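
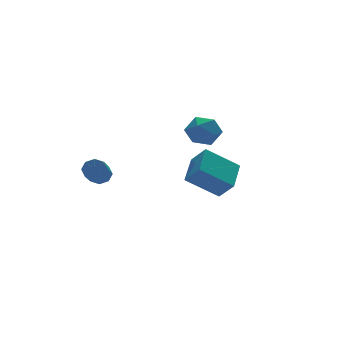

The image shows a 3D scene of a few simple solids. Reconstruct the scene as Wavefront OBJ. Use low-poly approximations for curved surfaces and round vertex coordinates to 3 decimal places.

v -0.473 -2.653 2.812
v -0.148 -3.388 3.689
v 0.563 -1.485 3.407
v 0.887 -2.22 4.284
v 0.933 -3.34 1.716
v 1.257 -4.075 2.593
v 1.968 -2.172 2.311
v 2.293 -2.907 3.188
v 3.211 2.599 4.094
v 4.082 2.598 3.627
v 2.618 1.602 2.993
v 3.489 1.601 2.526
v 3.402 1.167 3.409
v 3.769 1.783 4.09
v 2.931 2.417 2.53
v 3.298 3.033 3.211
v 3.909 2.486 2.66
v 4.2 1.713 3.203
v 2.5 2.487 3.417
v 2.791 1.714 3.96
v -1.699 3.247 1.101
v -1.529 3.54 1.62
v -2.49 2.186 2.699
v -2.661 1.893 2.179
v -1.943 3.698 1.45
v -2.904 2.344 2.528
v -2.214 3.592 1.075
v -3.175 2.238 2.153
v -2.184 3.284 0.715
v -3.145 1.93 1.794
v -1.87 2.954 0.581
v -2.831 1.6 1.66
v -1.456 2.796 0.752
v -2.417 1.442 1.83
v -1.185 2.902 1.127
v -2.146 1.548 2.205
v -1.215 3.21 1.486
v -2.176 1.856 2.565
f 2 4 1
f 5 2 1
f 1 4 3
f 3 5 1
f 2 8 4
f 6 2 5
f 6 8 2
f 4 8 3
f 7 5 3
f 3 8 7
f 7 6 5
f 8 6 7
f 9 20 14
f 9 14 10
f 9 10 16
f 9 16 19
f 9 19 20
f 10 14 18
f 14 20 13
f 20 19 11
f 19 16 15
f 16 10 17
f 12 18 13
f 12 13 11
f 12 11 15
f 12 15 17
f 12 17 18
f 13 18 14
f 11 13 20
f 15 11 19
f 17 15 16
f 18 17 10
f 22 21 25
f 22 25 23
f 23 25 26
f 23 26 24
f 25 21 27
f 25 27 26
f 26 27 28
f 26 28 24
f 27 21 29
f 27 29 28
f 28 29 30
f 28 30 24
f 29 21 31
f 29 31 30
f 30 31 32
f 30 32 24
f 31 21 33
f 31 33 32
f 32 33 34
f 32 34 24
f 33 21 35
f 33 35 34
f 34 35 36
f 34 36 24
f 35 21 37
f 35 37 36
f 36 37 38
f 36 38 24
f 37 21 22
f 37 22 38
f 38 22 23
f 38 23 24



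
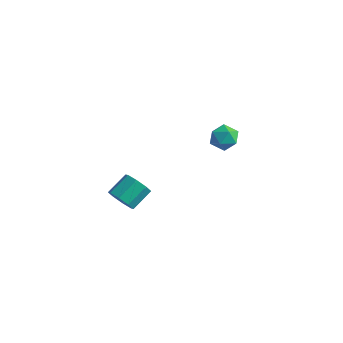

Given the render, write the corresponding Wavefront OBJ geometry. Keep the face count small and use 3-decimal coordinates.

v 0.743 -4.022 -3.698
v 1.073 -3.658 -4.33
v 1.207 -2.534 -3.613
v 0.877 -2.898 -2.982
v 0.464 -3.596 -4.315
v 0.598 -2.471 -3.598
v 0.019 -3.783 -3.939
v 0.152 -2.658 -3.222
v -0.002 -4.11 -3.422
v 0.131 -2.986 -2.705
v 0.413 -4.386 -3.067
v 0.547 -3.262 -2.35
v 1.022 -4.449 -3.082
v 1.156 -3.324 -2.365
v 1.468 -4.262 -3.458
v 1.601 -3.137 -2.741
v 1.489 -3.934 -3.975
v 1.622 -2.81 -3.258
v 1.684 3.742 -2.593
v 2.099 3.079 -2.93
v 0.481 3.121 -2.85
v 0.896 2.458 -3.187
v 0.941 2.607 -2.35
v 1.684 2.991 -2.191
v 0.896 3.209 -3.589
v 1.639 3.593 -3.43
v 1.611 2.749 -3.546
v 1.639 2.378 -2.78
v 0.941 3.822 -3
v 0.969 3.451 -2.234
f 2 1 5
f 2 5 3
f 3 5 6
f 3 6 4
f 5 1 7
f 5 7 6
f 6 7 8
f 6 8 4
f 7 1 9
f 7 9 8
f 8 9 10
f 8 10 4
f 9 1 11
f 9 11 10
f 10 11 12
f 10 12 4
f 11 1 13
f 11 13 12
f 12 13 14
f 12 14 4
f 13 1 15
f 13 15 14
f 14 15 16
f 14 16 4
f 15 1 17
f 15 17 16
f 16 17 18
f 16 18 4
f 17 1 2
f 17 2 18
f 18 2 3
f 18 3 4
f 19 30 24
f 19 24 20
f 19 20 26
f 19 26 29
f 19 29 30
f 20 24 28
f 24 30 23
f 30 29 21
f 29 26 25
f 26 20 27
f 22 28 23
f 22 23 21
f 22 21 25
f 22 25 27
f 22 27 28
f 23 28 24
f 21 23 30
f 25 21 29
f 27 25 26
f 28 27 20



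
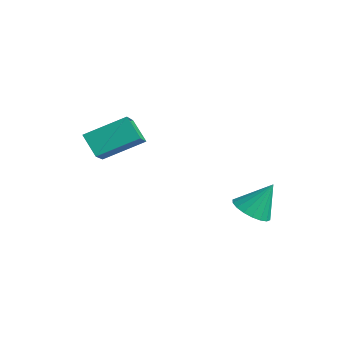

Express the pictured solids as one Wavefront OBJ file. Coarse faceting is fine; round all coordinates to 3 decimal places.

v -0.787 0.642 -1.286
v 0.047 0.849 -1.586
v -0.493 1.478 0.106
v -0.177 1.157 -1.724
v -0.522 1.363 -1.774
v -0.92 1.427 -1.729
v -1.291 1.335 -1.595
v -1.562 1.105 -1.4
v -1.68 0.785 -1.183
v -1.621 0.436 -0.986
v -1.397 0.128 -0.849
v -1.052 -0.078 -0.798
v -0.654 -0.142 -0.844
v -0.283 -0.05 -0.977
v -0.012 0.179 -1.172
v 0.106 0.5 -1.389
v -4.065 -5.234 3.106
v -3.459 -3.56 3.971
v -5.077 -4.414 2.228
v -4.47 -2.74 3.094
v -3.21 -5.1 2.246
v -2.603 -3.426 3.112
v -4.221 -4.28 1.369
v -3.615 -2.606 2.234
f 2 1 4
f 2 4 3
f 4 1 5
f 4 5 3
f 5 1 6
f 5 6 3
f 6 1 7
f 6 7 3
f 7 1 8
f 7 8 3
f 8 1 9
f 8 9 3
f 9 1 10
f 9 10 3
f 10 1 11
f 10 11 3
f 11 1 12
f 11 12 3
f 12 1 13
f 12 13 3
f 13 1 14
f 13 14 3
f 14 1 15
f 14 15 3
f 15 1 16
f 15 16 3
f 16 1 2
f 16 2 3
f 18 20 17
f 21 18 17
f 17 20 19
f 19 21 17
f 18 24 20
f 22 18 21
f 22 24 18
f 20 24 19
f 23 21 19
f 19 24 23
f 23 22 21
f 24 22 23



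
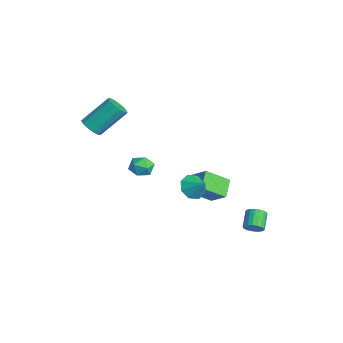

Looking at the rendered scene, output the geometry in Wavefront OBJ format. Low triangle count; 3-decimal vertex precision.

v -0.83 -3.848 2.237
v -0.154 -3.945 2.329
v -0.133 -2.49 3.715
v -0.81 -2.392 3.623
v -0.189 -3.678 2.049
v -0.168 -2.223 3.435
v -0.427 -3.464 1.828
v -0.407 -2.009 3.215
v -0.794 -3.373 1.738
v -0.773 -1.917 3.124
v -1.172 -3.432 1.805
v -1.152 -1.976 3.192
v -1.442 -3.623 2.01
v -1.421 -2.168 3.396
v -1.518 -3.885 2.287
v -1.497 -2.43 3.673
v -1.375 -4.136 2.548
v -1.354 -2.681 3.934
v -1.059 -4.295 2.71
v -1.039 -2.84 4.096
v -0.671 -4.312 2.722
v -0.65 -2.857 4.108
v -0.333 -4.181 2.58
v -0.313 -2.726 3.966
v -0.619 -0.794 -1.456
v 0.104 -0.982 -1.464
v -0.824 -1.618 -0.596
v -0.101 -1.806 -0.604
v -0.31 -1.14 -0.34
v -0.184 -0.631 -0.871
v -0.536 -1.969 -1.189
v -0.41 -1.46 -1.72
v 0.155 -1.709 -1.299
v 0.294 -1.196 -0.774
v -1.014 -1.404 -1.286
v -0.875 -0.891 -0.761
v 3.973 3.353 -4.043
v 4.232 3.17 -3.569
v 3.447 3.623 -2.964
v 3.187 3.807 -3.437
v 4.336 3.399 -3.606
v 3.55 3.852 -3
v 4.368 3.618 -3.728
v 3.583 4.071 -3.123
v 4.321 3.785 -3.914
v 3.536 4.238 -3.308
v 4.206 3.867 -4.124
v 3.421 4.32 -3.519
v 4.044 3.847 -4.319
v 3.259 4.3 -3.713
v 3.869 3.729 -4.459
v 3.084 4.182 -3.853
v 3.713 3.537 -4.516
v 2.928 3.99 -3.911
v 3.61 3.308 -4.48
v 2.824 3.761 -3.874
v 3.577 3.089 -4.357
v 2.792 3.542 -3.752
v 3.624 2.922 -4.172
v 2.839 3.375 -3.566
v 3.739 2.84 -3.961
v 2.954 3.293 -3.356
v 3.901 2.86 -3.767
v 3.116 3.313 -3.161
v 4.076 2.978 -3.627
v 3.291 3.431 -3.021
v -0.367 1.484 -2.326
v 0.551 1.958 -1.521
v -0.242 2.8 -3.245
v 0.677 3.274 -2.441
v 0.483 0.946 -2.979
v 1.402 1.42 -2.175
v 0.609 2.262 -3.899
v 1.527 2.736 -3.094
v 2.459 0.577 -1.199
v 3.013 0.136 -1.592
v 3.201 0.923 -0.541
v 2.955 0.707 -1.826
v 2.606 1.202 -1.693
v 2.171 1.331 -1.27
v 1.905 1.019 -0.806
v 1.963 0.448 -0.571
v 2.312 -0.047 -0.705
v 2.746 -0.176 -1.128
f 2 1 5
f 2 5 3
f 3 5 6
f 3 6 4
f 5 1 7
f 5 7 6
f 6 7 8
f 6 8 4
f 7 1 9
f 7 9 8
f 8 9 10
f 8 10 4
f 9 1 11
f 9 11 10
f 10 11 12
f 10 12 4
f 11 1 13
f 11 13 12
f 12 13 14
f 12 14 4
f 13 1 15
f 13 15 14
f 14 15 16
f 14 16 4
f 15 1 17
f 15 17 16
f 16 17 18
f 16 18 4
f 17 1 19
f 17 19 18
f 18 19 20
f 18 20 4
f 19 1 21
f 19 21 20
f 20 21 22
f 20 22 4
f 21 1 23
f 21 23 22
f 22 23 24
f 22 24 4
f 23 1 2
f 23 2 24
f 24 2 3
f 24 3 4
f 25 36 30
f 25 30 26
f 25 26 32
f 25 32 35
f 25 35 36
f 26 30 34
f 30 36 29
f 36 35 27
f 35 32 31
f 32 26 33
f 28 34 29
f 28 29 27
f 28 27 31
f 28 31 33
f 28 33 34
f 29 34 30
f 27 29 36
f 31 27 35
f 33 31 32
f 34 33 26
f 38 37 41
f 38 41 39
f 39 41 42
f 39 42 40
f 41 37 43
f 41 43 42
f 42 43 44
f 42 44 40
f 43 37 45
f 43 45 44
f 44 45 46
f 44 46 40
f 45 37 47
f 45 47 46
f 46 47 48
f 46 48 40
f 47 37 49
f 47 49 48
f 48 49 50
f 48 50 40
f 49 37 51
f 49 51 50
f 50 51 52
f 50 52 40
f 51 37 53
f 51 53 52
f 52 53 54
f 52 54 40
f 53 37 55
f 53 55 54
f 54 55 56
f 54 56 40
f 55 37 57
f 55 57 56
f 56 57 58
f 56 58 40
f 57 37 59
f 57 59 58
f 58 59 60
f 58 60 40
f 59 37 61
f 59 61 60
f 60 61 62
f 60 62 40
f 61 37 63
f 61 63 62
f 62 63 64
f 62 64 40
f 63 37 65
f 63 65 64
f 64 65 66
f 64 66 40
f 65 37 38
f 65 38 66
f 66 38 39
f 66 39 40
f 68 70 67
f 71 68 67
f 67 70 69
f 69 71 67
f 68 74 70
f 72 68 71
f 72 74 68
f 70 74 69
f 73 71 69
f 69 74 73
f 73 72 71
f 74 72 73
f 76 75 78
f 76 78 77
f 78 75 79
f 78 79 77
f 79 75 80
f 79 80 77
f 80 75 81
f 80 81 77
f 81 75 82
f 81 82 77
f 82 75 83
f 82 83 77
f 83 75 84
f 83 84 77
f 84 75 76
f 84 76 77



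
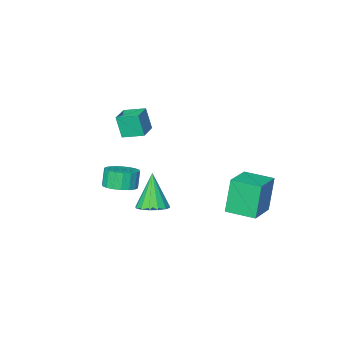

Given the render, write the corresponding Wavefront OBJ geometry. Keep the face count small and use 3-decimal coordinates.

v 1.96 2.787 -1.804
v 2.793 2.553 -1.713
v 1.56 2.133 0.184
v 2.776 2.982 -1.575
v 2.541 3.358 -1.499
v 2.15 3.581 -1.504
v 1.708 3.592 -1.589
v 1.334 3.387 -1.732
v 1.127 3.021 -1.894
v 1.143 2.593 -2.032
v 1.378 2.217 -2.108
v 1.769 1.993 -2.104
v 2.211 1.983 -2.018
v 2.586 2.188 -1.875
v -4.008 1.65 -4.236
v -4.484 1.436 -2.14
v -4.915 3.062 -4.298
v -5.391 2.849 -2.202
v -2.449 2.671 -3.778
v -2.925 2.458 -1.682
v -3.356 4.084 -3.84
v -3.832 3.87 -1.744
v -1.304 -2.438 0.266
v -1.166 -2.805 1.61
v -0.349 -1.655 0.382
v -0.211 -2.022 1.726
v -0.509 -3.358 -0.066
v -0.371 -3.725 1.278
v 0.446 -2.575 0.05
v 0.584 -2.942 1.394
v 2.33 0.3 -1.497
v 3.184 0.036 -1.324
v 2.903 -0.204 -0.309
v 2.05 0.06 -0.483
v 3.19 0.43 -1.229
v 2.909 0.189 -0.214
v 3.026 0.798 -1.187
v 2.745 0.557 -0.172
v 2.724 1.067 -1.206
v 2.443 0.827 -0.192
v 2.345 1.185 -1.284
v 2.064 0.944 -0.269
v 1.962 1.127 -1.403
v 1.681 0.886 -0.389
v 1.652 0.906 -1.541
v 1.371 0.665 -0.527
v 1.477 0.564 -1.671
v 1.196 0.324 -0.656
v 1.471 0.171 -1.766
v 1.19 -0.07 -0.751
v 1.635 -0.197 -1.808
v 1.354 -0.438 -0.793
v 1.937 -0.467 -1.788
v 1.656 -0.707 -0.774
v 2.316 -0.584 -1.711
v 2.035 -0.825 -0.696
v 2.699 -0.526 -1.591
v 2.418 -0.767 -0.577
v 3.009 -0.305 -1.453
v 2.728 -0.546 -0.439
f 2 1 4
f 2 4 3
f 4 1 5
f 4 5 3
f 5 1 6
f 5 6 3
f 6 1 7
f 6 7 3
f 7 1 8
f 7 8 3
f 8 1 9
f 8 9 3
f 9 1 10
f 9 10 3
f 10 1 11
f 10 11 3
f 11 1 12
f 11 12 3
f 12 1 13
f 12 13 3
f 13 1 14
f 13 14 3
f 14 1 2
f 14 2 3
f 16 18 15
f 19 16 15
f 15 18 17
f 17 19 15
f 16 22 18
f 20 16 19
f 20 22 16
f 18 22 17
f 21 19 17
f 17 22 21
f 21 20 19
f 22 20 21
f 24 26 23
f 27 24 23
f 23 26 25
f 25 27 23
f 24 30 26
f 28 24 27
f 28 30 24
f 26 30 25
f 29 27 25
f 25 30 29
f 29 28 27
f 30 28 29
f 32 31 35
f 32 35 33
f 33 35 36
f 33 36 34
f 35 31 37
f 35 37 36
f 36 37 38
f 36 38 34
f 37 31 39
f 37 39 38
f 38 39 40
f 38 40 34
f 39 31 41
f 39 41 40
f 40 41 42
f 40 42 34
f 41 31 43
f 41 43 42
f 42 43 44
f 42 44 34
f 43 31 45
f 43 45 44
f 44 45 46
f 44 46 34
f 45 31 47
f 45 47 46
f 46 47 48
f 46 48 34
f 47 31 49
f 47 49 48
f 48 49 50
f 48 50 34
f 49 31 51
f 49 51 50
f 50 51 52
f 50 52 34
f 51 31 53
f 51 53 52
f 52 53 54
f 52 54 34
f 53 31 55
f 53 55 54
f 54 55 56
f 54 56 34
f 55 31 57
f 55 57 56
f 56 57 58
f 56 58 34
f 57 31 59
f 57 59 58
f 58 59 60
f 58 60 34
f 59 31 32
f 59 32 60
f 60 32 33
f 60 33 34



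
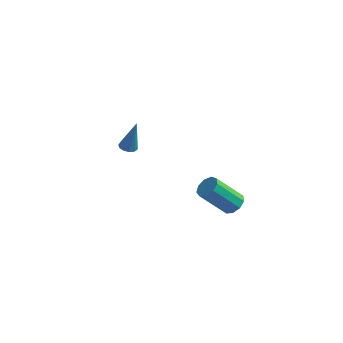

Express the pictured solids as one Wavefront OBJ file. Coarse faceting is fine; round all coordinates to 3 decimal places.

v 4.025 0.296 -1.755
v 4.59 0.286 -1.342
v 3.439 -0.487 0.209
v 2.875 -0.476 -0.205
v 4.364 0.706 -1.3
v 3.214 -0.067 0.251
v 3.98 0.935 -1.471
v 2.829 0.162 0.08
v 3.617 0.865 -1.775
v 2.466 0.092 -0.224
v 3.445 0.529 -2.07
v 2.294 -0.244 -0.519
v 3.544 0.084 -2.218
v 2.394 -0.689 -0.667
v 3.869 -0.261 -2.149
v 2.719 -1.034 -0.598
v 4.267 -0.345 -1.896
v 3.116 -1.118 -0.345
v 4.551 -0.129 -1.577
v 3.401 -0.902 -0.026
v -3.604 3.62 -2.13
v -3.12 3.399 -2.222
v -3.156 3.8 -0.19
v -3.085 3.699 -2.258
v -3.216 3.974 -2.253
v -3.47 4.137 -2.21
v -3.766 4.135 -2.141
v -4.011 3.969 -2.069
v -4.127 3.693 -2.016
v -4.077 3.393 -2
v -3.877 3.165 -2.025
v -3.59 3.082 -2.084
v -3.308 3.169 -2.157
f 2 1 5
f 2 5 3
f 3 5 6
f 3 6 4
f 5 1 7
f 5 7 6
f 6 7 8
f 6 8 4
f 7 1 9
f 7 9 8
f 8 9 10
f 8 10 4
f 9 1 11
f 9 11 10
f 10 11 12
f 10 12 4
f 11 1 13
f 11 13 12
f 12 13 14
f 12 14 4
f 13 1 15
f 13 15 14
f 14 15 16
f 14 16 4
f 15 1 17
f 15 17 16
f 16 17 18
f 16 18 4
f 17 1 19
f 17 19 18
f 18 19 20
f 18 20 4
f 19 1 2
f 19 2 20
f 20 2 3
f 20 3 4
f 22 21 24
f 22 24 23
f 24 21 25
f 24 25 23
f 25 21 26
f 25 26 23
f 26 21 27
f 26 27 23
f 27 21 28
f 27 28 23
f 28 21 29
f 28 29 23
f 29 21 30
f 29 30 23
f 30 21 31
f 30 31 23
f 31 21 32
f 31 32 23
f 32 21 33
f 32 33 23
f 33 21 22
f 33 22 23



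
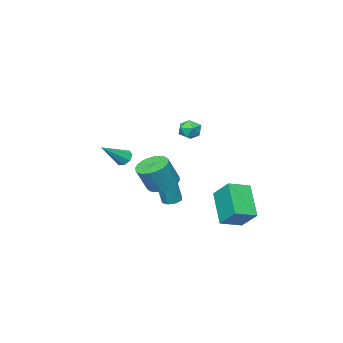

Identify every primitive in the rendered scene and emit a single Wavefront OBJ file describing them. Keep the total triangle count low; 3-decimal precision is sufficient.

v -3.378 3.376 -5.394
v -4.268 2.06 -3.901
v -3.315 4.481 -4.382
v -4.205 3.165 -2.889
v -2.175 2.975 -5.031
v -3.065 1.659 -3.538
v -2.112 4.08 -4.019
v -3.002 2.764 -2.526
v -3.12 -1.378 -4.836
v -2.611 -1.595 -4.972
v -2.151 -1.679 -3.121
v -2.66 -1.462 -2.984
v -2.607 -1.159 -4.954
v -2.147 -1.243 -3.102
v -2.904 -0.851 -4.866
v -2.443 -0.936 -3.014
v -3.327 -0.852 -4.76
v -2.866 -0.936 -2.909
v -3.629 -1.161 -4.699
v -3.169 -1.245 -2.848
v -3.633 -1.597 -4.718
v -3.173 -1.681 -2.866
v -3.337 -1.904 -4.806
v -2.876 -1.989 -2.954
v -2.914 -1.904 -4.911
v -2.453 -1.988 -3.06
v 1.249 2.408 -1.466
v 2.018 2.279 -1.853
v 2.679 2.164 -0.501
v 1.911 2.292 -0.114
v 2.015 2.617 -1.823
v 2.676 2.502 -0.47
v 1.895 2.923 -1.738
v 2.557 2.808 -0.386
v 1.677 3.151 -1.612
v 2.339 3.036 -0.26
v 1.394 3.266 -1.464
v 2.056 3.15 -0.111
v 1.089 3.25 -1.316
v 1.751 3.134 0.036
v 0.808 3.105 -1.191
v 1.47 2.99 0.161
v 0.595 2.855 -1.108
v 1.256 2.74 0.245
v 0.481 2.536 -1.079
v 1.142 2.421 0.273
v 0.484 2.198 -1.11
v 1.145 2.083 0.243
v 0.603 1.892 -1.194
v 1.265 1.777 0.158
v 0.821 1.664 -1.32
v 1.483 1.549 0.032
v 1.104 1.55 -1.469
v 1.766 1.434 -0.116
v 1.409 1.566 -1.616
v 2.071 1.45 -0.264
v 1.69 1.71 -1.741
v 2.352 1.595 -0.389
v 1.904 1.96 -1.825
v 2.565 1.845 -0.472
v 0.353 4.003 2.152
v 0.567 4.307 2.687
v 1.273 3.493 2.073
v 1.487 3.797 2.608
v 1.013 3.352 2.654
v 0.445 3.667 2.703
v 1.395 4.133 2.057
v 0.827 4.448 2.106
v 1.212 4.387 2.629
v 0.975 3.904 2.998
v 0.865 3.896 1.762
v 0.628 3.413 2.131
v 0.796 -0.835 -0.702
v 1.105 -0.912 -1.139
v 2.164 -1.045 0.302
v 1.084 -0.514 -1.027
v 0.895 -0.305 -0.726
v 0.648 -0.406 -0.41
v 0.487 -0.758 -0.266
v 0.508 -1.156 -0.377
v 0.697 -1.365 -0.679
v 0.944 -1.264 -0.994
f 2 4 1
f 5 2 1
f 1 4 3
f 3 5 1
f 2 8 4
f 6 2 5
f 6 8 2
f 4 8 3
f 7 5 3
f 3 8 7
f 7 6 5
f 8 6 7
f 10 9 13
f 10 13 11
f 11 13 14
f 11 14 12
f 13 9 15
f 13 15 14
f 14 15 16
f 14 16 12
f 15 9 17
f 15 17 16
f 16 17 18
f 16 18 12
f 17 9 19
f 17 19 18
f 18 19 20
f 18 20 12
f 19 9 21
f 19 21 20
f 20 21 22
f 20 22 12
f 21 9 23
f 21 23 22
f 22 23 24
f 22 24 12
f 23 9 25
f 23 25 24
f 24 25 26
f 24 26 12
f 25 9 10
f 25 10 26
f 26 10 11
f 26 11 12
f 28 27 31
f 28 31 29
f 29 31 32
f 29 32 30
f 31 27 33
f 31 33 32
f 32 33 34
f 32 34 30
f 33 27 35
f 33 35 34
f 34 35 36
f 34 36 30
f 35 27 37
f 35 37 36
f 36 37 38
f 36 38 30
f 37 27 39
f 37 39 38
f 38 39 40
f 38 40 30
f 39 27 41
f 39 41 40
f 40 41 42
f 40 42 30
f 41 27 43
f 41 43 42
f 42 43 44
f 42 44 30
f 43 27 45
f 43 45 44
f 44 45 46
f 44 46 30
f 45 27 47
f 45 47 46
f 46 47 48
f 46 48 30
f 47 27 49
f 47 49 48
f 48 49 50
f 48 50 30
f 49 27 51
f 49 51 50
f 50 51 52
f 50 52 30
f 51 27 53
f 51 53 52
f 52 53 54
f 52 54 30
f 53 27 55
f 53 55 54
f 54 55 56
f 54 56 30
f 55 27 57
f 55 57 56
f 56 57 58
f 56 58 30
f 57 27 59
f 57 59 58
f 58 59 60
f 58 60 30
f 59 27 28
f 59 28 60
f 60 28 29
f 60 29 30
f 61 72 66
f 61 66 62
f 61 62 68
f 61 68 71
f 61 71 72
f 62 66 70
f 66 72 65
f 72 71 63
f 71 68 67
f 68 62 69
f 64 70 65
f 64 65 63
f 64 63 67
f 64 67 69
f 64 69 70
f 65 70 66
f 63 65 72
f 67 63 71
f 69 67 68
f 70 69 62
f 74 73 76
f 74 76 75
f 76 73 77
f 76 77 75
f 77 73 78
f 77 78 75
f 78 73 79
f 78 79 75
f 79 73 80
f 79 80 75
f 80 73 81
f 80 81 75
f 81 73 82
f 81 82 75
f 82 73 74
f 82 74 75



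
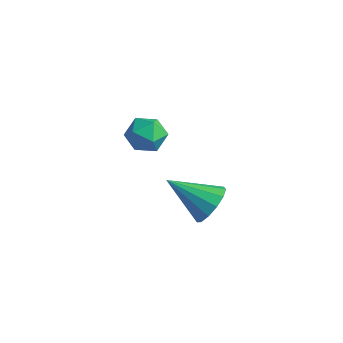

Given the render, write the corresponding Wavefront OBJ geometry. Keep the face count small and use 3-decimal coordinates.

v -2.192 3.067 -0.135
v -1.346 2.809 -0.37
v -2.714 1.751 -0.57
v -1.868 1.493 -0.805
v -2.084 1.606 0.077
v -1.762 2.418 0.346
v -2.298 2.142 -1.286
v -1.976 2.954 -1.017
v -1.412 2.237 -1.081
v -1.28 1.906 -0.238
v -2.78 2.654 -0.702
v -2.648 2.323 0.141
v 2.868 0.711 -0.611
v 3.384 0.791 0.146
v 1.412 -0.131 0.471
v 3.107 1.228 0.112
v 2.753 1.5 -0.152
v 2.436 1.521 -0.562
v 2.257 1.286 -0.987
v 2.271 0.867 -1.293
v 2.475 0.399 -1.382
v 2.804 0.03 -1.227
v 3.153 -0.123 -0.876
v 3.412 -0.012 -0.44
v 3.498 0.329 -0.06
f 1 12 6
f 1 6 2
f 1 2 8
f 1 8 11
f 1 11 12
f 2 6 10
f 6 12 5
f 12 11 3
f 11 8 7
f 8 2 9
f 4 10 5
f 4 5 3
f 4 3 7
f 4 7 9
f 4 9 10
f 5 10 6
f 3 5 12
f 7 3 11
f 9 7 8
f 10 9 2
f 14 13 16
f 14 16 15
f 16 13 17
f 16 17 15
f 17 13 18
f 17 18 15
f 18 13 19
f 18 19 15
f 19 13 20
f 19 20 15
f 20 13 21
f 20 21 15
f 21 13 22
f 21 22 15
f 22 13 23
f 22 23 15
f 23 13 24
f 23 24 15
f 24 13 25
f 24 25 15
f 25 13 14
f 25 14 15



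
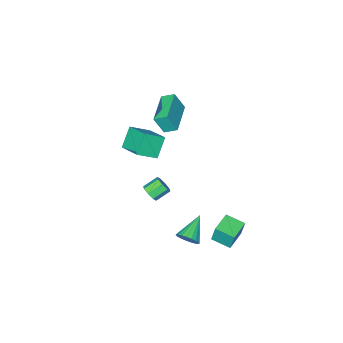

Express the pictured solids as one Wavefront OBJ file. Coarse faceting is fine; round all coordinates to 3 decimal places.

v 4.614 2.8 -3.265
v 5.023 2.259 -2.967
v 3.186 2.22 -2.355
v 5.06 2.487 -2.764
v 5.02 2.769 -2.647
v 4.91 3.056 -2.637
v 4.749 3.299 -2.736
v 4.564 3.456 -2.926
v 4.388 3.499 -3.175
v 4.251 3.421 -3.439
v 4.177 3.236 -3.673
v 4.179 2.975 -3.837
v 4.255 2.684 -3.902
v 4.394 2.413 -3.856
v 4.571 2.209 -3.709
v 4.755 2.107 -3.485
v 4.915 2.125 -3.222
v 2.249 -4.175 -1.533
v 1.355 -4.531 -0.33
v 2.483 -2.47 -0.853
v 1.589 -2.827 0.349
v 3.431 -4.633 -0.789
v 2.537 -4.99 0.413
v 3.665 -2.929 -0.11
v 2.771 -3.285 1.093
v 0.925 -1.817 3.549
v 1.376 -2.206 4.739
v 2.613 -0.468 3.351
v 3.063 -0.856 4.54
v 1.397 -2.464 3.16
v 1.847 -2.852 4.349
v 3.084 -1.114 2.961
v 3.535 -1.503 4.151
v 1.947 2.765 -3.687
v 1.908 3.048 -2.49
v 1.471 3.875 -3.965
v 1.432 4.159 -2.769
v 3.248 3.301 -3.771
v 3.209 3.585 -2.575
v 2.772 4.412 -4.05
v 2.733 4.695 -2.853
v 3.899 -1.47 -2.642
v 4.259 -1.184 -2.226
v 3.4 -0.925 -1.661
v 3.041 -1.21 -2.078
v 4.118 -0.894 -2.574
v 3.259 -0.634 -2.009
v 3.849 -0.941 -2.962
v 2.99 -0.681 -2.397
v 3.609 -1.298 -3.163
v 2.751 -1.038 -2.598
v 3.54 -1.755 -3.059
v 2.681 -1.496 -2.494
v 3.681 -2.046 -2.711
v 2.822 -1.786 -2.146
v 3.95 -1.999 -2.323
v 3.091 -1.739 -1.758
v 4.189 -1.642 -2.122
v 3.331 -1.382 -1.557
f 2 1 4
f 2 4 3
f 4 1 5
f 4 5 3
f 5 1 6
f 5 6 3
f 6 1 7
f 6 7 3
f 7 1 8
f 7 8 3
f 8 1 9
f 8 9 3
f 9 1 10
f 9 10 3
f 10 1 11
f 10 11 3
f 11 1 12
f 11 12 3
f 12 1 13
f 12 13 3
f 13 1 14
f 13 14 3
f 14 1 15
f 14 15 3
f 15 1 16
f 15 16 3
f 16 1 17
f 16 17 3
f 17 1 2
f 17 2 3
f 19 21 18
f 22 19 18
f 18 21 20
f 20 22 18
f 19 25 21
f 23 19 22
f 23 25 19
f 21 25 20
f 24 22 20
f 20 25 24
f 24 23 22
f 25 23 24
f 27 29 26
f 30 27 26
f 26 29 28
f 28 30 26
f 27 33 29
f 31 27 30
f 31 33 27
f 29 33 28
f 32 30 28
f 28 33 32
f 32 31 30
f 33 31 32
f 35 37 34
f 38 35 34
f 34 37 36
f 36 38 34
f 35 41 37
f 39 35 38
f 39 41 35
f 37 41 36
f 40 38 36
f 36 41 40
f 40 39 38
f 41 39 40
f 43 42 46
f 43 46 44
f 44 46 47
f 44 47 45
f 46 42 48
f 46 48 47
f 47 48 49
f 47 49 45
f 48 42 50
f 48 50 49
f 49 50 51
f 49 51 45
f 50 42 52
f 50 52 51
f 51 52 53
f 51 53 45
f 52 42 54
f 52 54 53
f 53 54 55
f 53 55 45
f 54 42 56
f 54 56 55
f 55 56 57
f 55 57 45
f 56 42 58
f 56 58 57
f 57 58 59
f 57 59 45
f 58 42 43
f 58 43 59
f 59 43 44
f 59 44 45



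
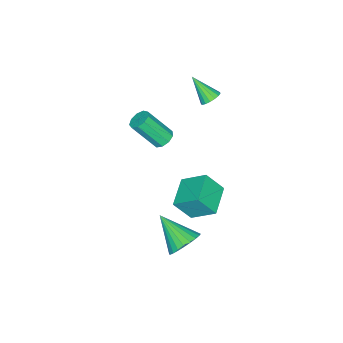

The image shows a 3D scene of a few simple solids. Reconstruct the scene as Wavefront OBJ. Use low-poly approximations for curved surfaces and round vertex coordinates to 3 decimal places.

v -0.189 -2.488 1.065
v 0.4 -2.543 0.82
v 0.938 -3.686 2.371
v 0.349 -3.632 2.615
v 0.379 -2.194 1.085
v 0.917 -3.338 2.635
v 0.092 -1.983 1.34
v 0.63 -3.127 2.89
v -0.326 -2.009 1.466
v 0.212 -3.152 3.016
v -0.68 -2.259 1.405
v -0.142 -3.402 2.955
v -0.805 -2.616 1.185
v -0.267 -3.759 2.735
v -0.641 -2.913 0.908
v -0.103 -4.057 2.458
v -0.266 -3.012 0.705
v 0.272 -4.156 2.255
v 0.145 -2.866 0.671
v 0.683 -4.009 2.221
v -2.655 -1.167 3.114
v -2.41 -0.781 3.518
v -2.725 -2.353 4.286
v -2.698 -0.738 3.545
v -2.975 -0.792 3.473
v -3.18 -0.933 3.319
v -3.264 -1.127 3.118
v -3.208 -1.33 2.915
v -3.026 -1.496 2.759
v -2.759 -1.586 2.683
v -2.468 -1.58 2.706
v -2.22 -1.48 2.823
v -2.072 -1.308 3.006
v -2.057 -1.103 3.213
v -2.179 -0.913 3.398
v 3.426 1.056 -2.672
v 4.402 0.982 -2.524
v 3.114 -0.636 -1.468
v 4.298 1.21 -2.23
v 4.062 1.415 -2.004
v 3.728 1.565 -1.879
v 3.349 1.638 -1.875
v 2.981 1.622 -1.992
v 2.681 1.52 -2.213
v 2.495 1.347 -2.504
v 2.45 1.13 -2.82
v 2.553 0.902 -3.114
v 2.79 0.697 -3.341
v 3.123 0.547 -3.466
v 3.502 0.474 -3.47
v 3.87 0.49 -3.352
v 4.17 0.592 -3.131
v 4.357 0.765 -2.841
v -1.289 -0.973 -3.965
v -0.802 -1.782 -2.761
v -1.526 0.387 -2.955
v -1.039 -0.422 -1.751
v 0.399 -0.438 -4.289
v 0.886 -1.247 -3.085
v 0.162 0.922 -3.279
v 0.649 0.113 -2.075
f 2 1 5
f 2 5 3
f 3 5 6
f 3 6 4
f 5 1 7
f 5 7 6
f 6 7 8
f 6 8 4
f 7 1 9
f 7 9 8
f 8 9 10
f 8 10 4
f 9 1 11
f 9 11 10
f 10 11 12
f 10 12 4
f 11 1 13
f 11 13 12
f 12 13 14
f 12 14 4
f 13 1 15
f 13 15 14
f 14 15 16
f 14 16 4
f 15 1 17
f 15 17 16
f 16 17 18
f 16 18 4
f 17 1 19
f 17 19 18
f 18 19 20
f 18 20 4
f 19 1 2
f 19 2 20
f 20 2 3
f 20 3 4
f 22 21 24
f 22 24 23
f 24 21 25
f 24 25 23
f 25 21 26
f 25 26 23
f 26 21 27
f 26 27 23
f 27 21 28
f 27 28 23
f 28 21 29
f 28 29 23
f 29 21 30
f 29 30 23
f 30 21 31
f 30 31 23
f 31 21 32
f 31 32 23
f 32 21 33
f 32 33 23
f 33 21 34
f 33 34 23
f 34 21 35
f 34 35 23
f 35 21 22
f 35 22 23
f 37 36 39
f 37 39 38
f 39 36 40
f 39 40 38
f 40 36 41
f 40 41 38
f 41 36 42
f 41 42 38
f 42 36 43
f 42 43 38
f 43 36 44
f 43 44 38
f 44 36 45
f 44 45 38
f 45 36 46
f 45 46 38
f 46 36 47
f 46 47 38
f 47 36 48
f 47 48 38
f 48 36 49
f 48 49 38
f 49 36 50
f 49 50 38
f 50 36 51
f 50 51 38
f 51 36 52
f 51 52 38
f 52 36 53
f 52 53 38
f 53 36 37
f 53 37 38
f 55 57 54
f 58 55 54
f 54 57 56
f 56 58 54
f 55 61 57
f 59 55 58
f 59 61 55
f 57 61 56
f 60 58 56
f 56 61 60
f 60 59 58
f 61 59 60



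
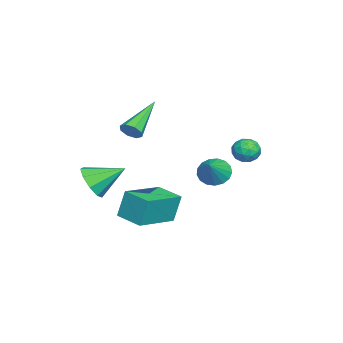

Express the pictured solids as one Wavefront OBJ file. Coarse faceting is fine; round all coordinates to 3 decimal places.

v 0.299 -1.287 -2.166
v 0.116 -0.99 -0.852
v -1.426 -0.227 -2.645
v -1.608 0.07 -1.331
v 0.988 -0.23 -2.309
v 0.806 0.067 -0.995
v -0.736 0.83 -2.788
v -0.919 1.127 -1.474
v 0.238 -0.704 2.582
v 0.441 -0.873 3.03
v -1.458 -0.056 3.598
v 0.539 -0.495 2.952
v 0.46 -0.24 2.657
v 0.251 -0.256 2.319
v 0.035 -0.534 2.135
v -0.063 -0.912 2.213
v 0.016 -1.168 2.508
v 0.225 -1.152 2.846
v -0.908 4.312 1.57
v -0.62 3.828 1.878
v -1.24 3.652 0.842
v -0.952 3.168 1.15
v -1.466 3.452 1.409
v -1.26 3.861 1.859
v -0.6 3.619 0.861
v -0.394 4.028 1.311
v -0.43 3.4 1.44
v -0.965 3.297 1.778
v -0.895 4.183 0.942
v -1.43 4.08 1.28
v -0.734 4.128 1.788
v -1.126 3.352 0.932
v -1.427 3.519 1.084
v -1.258 3.235 1.265
v -1.111 4.147 1.777
v -0.942 3.863 1.957
v -1.439 3.642 1.682
v -0.918 3.617 0.763
v -0.749 3.333 0.943
v -0.602 4.245 1.455
v -0.433 3.961 1.636
v -0.421 3.838 1.038
v -0.454 3.592 1.711
v -0.649 3.204 1.283
v -0.442 3.469 1.114
v -0.321 3.709 1.378
v -0.768 3.532 1.91
v -0.964 3.143 1.482
v -1.265 3.31 1.634
v -1.144 3.55 1.899
v -0.656 3.28 1.652
v -0.896 4.337 1.238
v -1.092 3.948 0.81
v -0.716 3.93 0.821
v -0.595 4.17 1.086
v -1.211 4.276 1.437
v -1.406 3.888 1.009
v -1.539 3.771 1.342
v -1.418 4.011 1.606
v -1.204 4.2 1.068
v -3.286 2.101 -1.062
v -2.843 1.852 -1.613
v -2.274 2.039 -0.218
v -2.807 2.209 -1.629
v -2.882 2.541 -1.515
v -3.049 2.773 -1.297
v -3.27 2.85 -1.026
v -3.495 2.757 -0.763
v -3.673 2.513 -0.568
v -3.762 2.174 -0.486
v -3.742 1.82 -0.537
v -3.617 1.529 -0.708
v -3.417 1.37 -0.96
v -3.187 1.378 -1.235
v -2.98 1.552 -1.471
v 1.922 -1.945 0.414
v 2.536 -2.142 0.984
v 1.638 -0.655 1.166
v 2.766 -1.832 0.539
v 2.601 -1.575 0.036
v 2.118 -1.492 -0.29
v 1.544 -1.62 -0.287
v 1.147 -1.901 0.044
v 1.113 -2.202 0.549
v 1.457 -2.383 0.99
v 2.019 -2.359 1.162
f 2 4 1
f 5 2 1
f 1 4 3
f 3 5 1
f 2 8 4
f 6 2 5
f 6 8 2
f 4 8 3
f 7 5 3
f 3 8 7
f 7 6 5
f 8 6 7
f 10 9 12
f 10 12 11
f 12 9 13
f 12 13 11
f 13 9 14
f 13 14 11
f 14 9 15
f 14 15 11
f 15 9 16
f 15 16 11
f 16 9 17
f 16 17 11
f 17 9 18
f 17 18 11
f 18 9 10
f 18 10 11
f 19 56 35
f 56 30 59
f 35 59 24
f 56 59 35
f 19 35 31
f 35 24 36
f 31 36 20
f 35 36 31
f 19 31 40
f 31 20 41
f 40 41 26
f 31 41 40
f 19 40 52
f 40 26 55
f 52 55 29
f 40 55 52
f 19 52 56
f 52 29 60
f 56 60 30
f 52 60 56
f 20 36 47
f 36 24 50
f 47 50 28
f 36 50 47
f 24 59 37
f 59 30 58
f 37 58 23
f 59 58 37
f 30 60 57
f 60 29 53
f 57 53 21
f 60 53 57
f 29 55 54
f 55 26 42
f 54 42 25
f 55 42 54
f 26 41 46
f 41 20 43
f 46 43 27
f 41 43 46
f 22 48 34
f 48 28 49
f 34 49 23
f 48 49 34
f 22 34 32
f 34 23 33
f 32 33 21
f 34 33 32
f 22 32 39
f 32 21 38
f 39 38 25
f 32 38 39
f 22 39 44
f 39 25 45
f 44 45 27
f 39 45 44
f 22 44 48
f 44 27 51
f 48 51 28
f 44 51 48
f 23 49 37
f 49 28 50
f 37 50 24
f 49 50 37
f 21 33 57
f 33 23 58
f 57 58 30
f 33 58 57
f 25 38 54
f 38 21 53
f 54 53 29
f 38 53 54
f 27 45 46
f 45 25 42
f 46 42 26
f 45 42 46
f 28 51 47
f 51 27 43
f 47 43 20
f 51 43 47
f 62 61 64
f 62 64 63
f 64 61 65
f 64 65 63
f 65 61 66
f 65 66 63
f 66 61 67
f 66 67 63
f 67 61 68
f 67 68 63
f 68 61 69
f 68 69 63
f 69 61 70
f 69 70 63
f 70 61 71
f 70 71 63
f 71 61 72
f 71 72 63
f 72 61 73
f 72 73 63
f 73 61 74
f 73 74 63
f 74 61 75
f 74 75 63
f 75 61 62
f 75 62 63
f 77 76 79
f 77 79 78
f 79 76 80
f 79 80 78
f 80 76 81
f 80 81 78
f 81 76 82
f 81 82 78
f 82 76 83
f 82 83 78
f 83 76 84
f 83 84 78
f 84 76 85
f 84 85 78
f 85 76 86
f 85 86 78
f 86 76 77
f 86 77 78



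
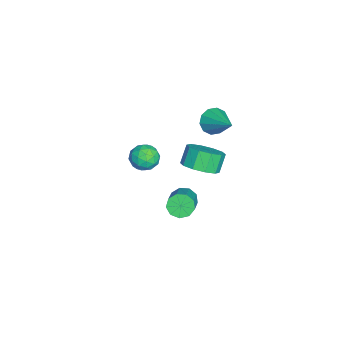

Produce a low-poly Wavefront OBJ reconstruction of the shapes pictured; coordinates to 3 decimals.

v -1.628 2.97 1.244
v -0.814 3.309 1.694
v -1.418 3.548 2.606
v -2.232 3.21 2.156
v -1.075 3.777 1.398
v -1.679 4.016 2.311
v -1.547 3.937 1.044
v -2.151 4.176 1.956
v -2.051 3.728 0.766
v -2.654 3.967 1.678
v -2.392 3.229 0.67
v -2.996 3.468 1.583
v -2.442 2.632 0.794
v -3.046 2.871 1.706
v -2.181 2.164 1.089
v -2.785 2.403 2.002
v -1.709 2.004 1.444
v -2.313 2.243 2.356
v -1.206 2.213 1.722
v -1.809 2.452 2.634
v -0.864 2.712 1.817
v -1.468 2.951 2.73
v -3.971 3.405 2.863
v -3.464 3.318 2.236
v -2.689 4.415 3.757
v -3.736 3.731 2.159
v -4.097 4.02 2.351
v -4.41 4.074 2.738
v -4.555 3.873 3.173
v -4.477 3.493 3.489
v -4.205 3.08 3.566
v -3.844 2.791 3.375
v -3.531 2.737 2.988
v -3.386 2.938 2.553
v 1.414 2.54 1.583
v 1.797 2.537 1.021
v 3.49 2.597 2.176
v 3.106 2.6 2.737
v 1.698 2.975 1.144
v 3.39 3.035 2.298
v 1.466 3.209 1.472
v 3.158 3.269 2.627
v 1.209 3.13 1.852
v 2.902 3.19 3.007
v 1.048 2.775 2.106
v 2.741 2.835 3.261
v 1.059 2.31 2.115
v 2.751 2.37 3.27
v 1.235 1.953 1.875
v 2.928 2.013 3.03
v 1.495 1.87 1.498
v 3.188 1.93 2.653
v 1.717 2.101 1.161
v 3.41 2.161 2.316
v -1.714 0.684 0.93
v -1.119 0.44 1.438
v -2.601 0 1.642
v -2.006 -0.244 2.15
v -2.24 0.542 2.14
v -1.692 0.965 1.701
v -2.028 -0.525 1.379
v -1.48 -0.102 0.94
v -1.313 -0.307 1.716
v -1.443 0.352 2.186
v -2.277 0.088 0.894
v -2.407 0.747 1.364
v -1.339 0.622 1.122
v -2.381 -0.182 1.958
v -2.519 0.28 1.953
v -2.169 0.136 2.251
v -1.675 0.93 1.276
v -1.325 0.787 1.574
v -1.984 0.847 1.987
v -2.395 -0.347 1.506
v -2.045 -0.49 1.804
v -1.551 0.304 0.829
v -1.201 0.16 1.127
v -1.736 -0.407 1.093
v -1.102 0.039 1.584
v -1.624 -0.363 2.002
v -1.637 -0.527 1.549
v -1.315 -0.279 1.291
v -1.179 0.427 1.86
v -1.701 0.025 2.278
v -1.838 0.487 2.273
v -1.516 0.735 2.014
v -1.293 -0.012 2.023
v -2.019 0.415 0.802
v -2.541 0.013 1.22
v -2.204 -0.295 1.066
v -1.882 -0.047 0.807
v -2.096 0.803 1.078
v -2.618 0.401 1.496
v -2.405 0.719 1.789
v -2.083 0.967 1.531
v -2.427 0.452 1.057
f 2 1 5
f 2 5 3
f 3 5 6
f 3 6 4
f 5 1 7
f 5 7 6
f 6 7 8
f 6 8 4
f 7 1 9
f 7 9 8
f 8 9 10
f 8 10 4
f 9 1 11
f 9 11 10
f 10 11 12
f 10 12 4
f 11 1 13
f 11 13 12
f 12 13 14
f 12 14 4
f 13 1 15
f 13 15 14
f 14 15 16
f 14 16 4
f 15 1 17
f 15 17 16
f 16 17 18
f 16 18 4
f 17 1 19
f 17 19 18
f 18 19 20
f 18 20 4
f 19 1 21
f 19 21 20
f 20 21 22
f 20 22 4
f 21 1 2
f 21 2 22
f 22 2 3
f 22 3 4
f 24 23 26
f 24 26 25
f 26 23 27
f 26 27 25
f 27 23 28
f 27 28 25
f 28 23 29
f 28 29 25
f 29 23 30
f 29 30 25
f 30 23 31
f 30 31 25
f 31 23 32
f 31 32 25
f 32 23 33
f 32 33 25
f 33 23 34
f 33 34 25
f 34 23 24
f 34 24 25
f 36 35 39
f 36 39 37
f 37 39 40
f 37 40 38
f 39 35 41
f 39 41 40
f 40 41 42
f 40 42 38
f 41 35 43
f 41 43 42
f 42 43 44
f 42 44 38
f 43 35 45
f 43 45 44
f 44 45 46
f 44 46 38
f 45 35 47
f 45 47 46
f 46 47 48
f 46 48 38
f 47 35 49
f 47 49 48
f 48 49 50
f 48 50 38
f 49 35 51
f 49 51 50
f 50 51 52
f 50 52 38
f 51 35 53
f 51 53 52
f 52 53 54
f 52 54 38
f 53 35 36
f 53 36 54
f 54 36 37
f 54 37 38
f 55 92 71
f 92 66 95
f 71 95 60
f 92 95 71
f 55 71 67
f 71 60 72
f 67 72 56
f 71 72 67
f 55 67 76
f 67 56 77
f 76 77 62
f 67 77 76
f 55 76 88
f 76 62 91
f 88 91 65
f 76 91 88
f 55 88 92
f 88 65 96
f 92 96 66
f 88 96 92
f 56 72 83
f 72 60 86
f 83 86 64
f 72 86 83
f 60 95 73
f 95 66 94
f 73 94 59
f 95 94 73
f 66 96 93
f 96 65 89
f 93 89 57
f 96 89 93
f 65 91 90
f 91 62 78
f 90 78 61
f 91 78 90
f 62 77 82
f 77 56 79
f 82 79 63
f 77 79 82
f 58 84 70
f 84 64 85
f 70 85 59
f 84 85 70
f 58 70 68
f 70 59 69
f 68 69 57
f 70 69 68
f 58 68 75
f 68 57 74
f 75 74 61
f 68 74 75
f 58 75 80
f 75 61 81
f 80 81 63
f 75 81 80
f 58 80 84
f 80 63 87
f 84 87 64
f 80 87 84
f 59 85 73
f 85 64 86
f 73 86 60
f 85 86 73
f 57 69 93
f 69 59 94
f 93 94 66
f 69 94 93
f 61 74 90
f 74 57 89
f 90 89 65
f 74 89 90
f 63 81 82
f 81 61 78
f 82 78 62
f 81 78 82
f 64 87 83
f 87 63 79
f 83 79 56
f 87 79 83



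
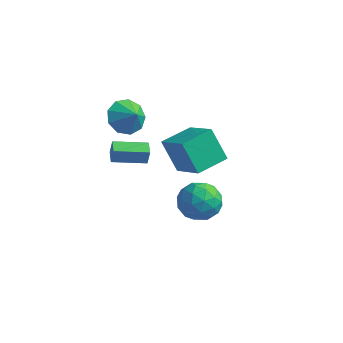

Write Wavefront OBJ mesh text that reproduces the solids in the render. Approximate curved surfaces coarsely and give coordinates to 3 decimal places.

v 0.681 -1.403 3.19
v 2.346 -2.086 4.213
v 1.207 0.238 3.43
v 2.872 -0.444 4.453
v 1.648 -1.476 1.567
v 3.313 -2.158 2.59
v 2.174 0.166 1.807
v 3.839 -0.517 2.83
v -1.894 -0.691 3.436
v -1.351 -1.09 2.619
v -1.066 -0.929 4.104
v -1.206 -0.384 2.691
v -1.384 0.179 3.112
v -1.801 0.335 3.685
v -2.261 0.01 4.142
v -2.55 -0.643 4.268
v -2.532 -1.319 4.006
v -2.216 -1.701 3.477
v -1.749 -1.611 2.929
v -2.157 -1.634 0.564
v -1.991 -1.628 1.438
v -2.693 -1.008 0.66
v -2.528 -1.002 1.535
v -0.832 -0.458 0.305
v -0.667 -0.452 1.18
v -1.369 0.168 0.402
v -1.203 0.174 1.276
v 1.081 1.928 -3.065
v 2.224 1.567 -2.843
v 0.396 0.293 -2.197
v 1.539 -0.068 -1.975
v 1.078 0.894 -1.384
v 1.502 1.905 -1.921
v 1.118 -0.045 -3.119
v 1.542 0.966 -3.656
v 2.248 0.348 -2.877
v 2.223 0.928 -1.804
v 0.397 0.932 -3.236
v 0.372 1.512 -2.163
v 1.713 1.891 -3.03
v 0.907 -0.031 -2.01
v 0.636 0.535 -1.662
v 1.309 0.323 -1.532
v 1.288 2.089 -2.488
v 1.96 1.877 -2.358
v 1.286 1.482 -1.5
v 0.66 -0.017 -2.682
v 1.332 -0.229 -2.552
v 1.311 1.537 -3.508
v 1.984 1.325 -3.378
v 1.334 0.378 -3.54
v 2.399 0.962 -2.92
v 1.996 0.001 -2.409
v 1.749 0.015 -3.082
v 1.997 0.609 -3.397
v 2.384 1.303 -2.289
v 1.981 0.342 -1.779
v 1.71 0.908 -1.431
v 1.959 1.502 -1.747
v 2.398 0.586 -2.309
v 0.639 1.518 -3.261
v 0.236 0.557 -2.751
v 0.661 0.358 -3.293
v 0.91 0.952 -3.609
v 0.624 1.859 -2.631
v 0.221 0.898 -2.12
v 0.623 1.251 -1.643
v 0.871 1.845 -1.958
v 0.222 1.274 -2.731
f 2 4 1
f 5 2 1
f 1 4 3
f 3 5 1
f 2 8 4
f 6 2 5
f 6 8 2
f 4 8 3
f 7 5 3
f 3 8 7
f 7 6 5
f 8 6 7
f 10 9 12
f 10 12 11
f 12 9 13
f 12 13 11
f 13 9 14
f 13 14 11
f 14 9 15
f 14 15 11
f 15 9 16
f 15 16 11
f 16 9 17
f 16 17 11
f 17 9 18
f 17 18 11
f 18 9 19
f 18 19 11
f 19 9 10
f 19 10 11
f 21 23 20
f 24 21 20
f 20 23 22
f 22 24 20
f 21 27 23
f 25 21 24
f 25 27 21
f 23 27 22
f 26 24 22
f 22 27 26
f 26 25 24
f 27 25 26
f 28 65 44
f 65 39 68
f 44 68 33
f 65 68 44
f 28 44 40
f 44 33 45
f 40 45 29
f 44 45 40
f 28 40 49
f 40 29 50
f 49 50 35
f 40 50 49
f 28 49 61
f 49 35 64
f 61 64 38
f 49 64 61
f 28 61 65
f 61 38 69
f 65 69 39
f 61 69 65
f 29 45 56
f 45 33 59
f 56 59 37
f 45 59 56
f 33 68 46
f 68 39 67
f 46 67 32
f 68 67 46
f 39 69 66
f 69 38 62
f 66 62 30
f 69 62 66
f 38 64 63
f 64 35 51
f 63 51 34
f 64 51 63
f 35 50 55
f 50 29 52
f 55 52 36
f 50 52 55
f 31 57 43
f 57 37 58
f 43 58 32
f 57 58 43
f 31 43 41
f 43 32 42
f 41 42 30
f 43 42 41
f 31 41 48
f 41 30 47
f 48 47 34
f 41 47 48
f 31 48 53
f 48 34 54
f 53 54 36
f 48 54 53
f 31 53 57
f 53 36 60
f 57 60 37
f 53 60 57
f 32 58 46
f 58 37 59
f 46 59 33
f 58 59 46
f 30 42 66
f 42 32 67
f 66 67 39
f 42 67 66
f 34 47 63
f 47 30 62
f 63 62 38
f 47 62 63
f 36 54 55
f 54 34 51
f 55 51 35
f 54 51 55
f 37 60 56
f 60 36 52
f 56 52 29
f 60 52 56



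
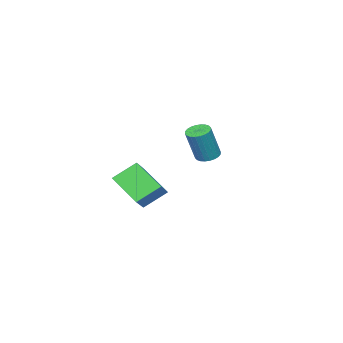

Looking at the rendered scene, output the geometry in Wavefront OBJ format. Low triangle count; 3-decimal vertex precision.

v -2.376 -1.492 -0.941
v -2.035 -1.882 -1.095
v -1.464 -1.978 0.407
v -1.804 -1.588 0.561
v -1.919 -1.709 -1.129
v -1.347 -1.806 0.373
v -1.871 -1.504 -1.134
v -1.3 -1.6 0.368
v -1.901 -1.297 -1.109
v -1.33 -1.393 0.393
v -2.003 -1.12 -1.059
v -1.431 -1.216 0.443
v -2.161 -0.999 -0.991
v -1.59 -1.095 0.511
v -2.353 -0.953 -0.915
v -1.781 -1.049 0.587
v -2.547 -0.989 -0.844
v -1.976 -1.086 0.659
v -2.716 -1.102 -0.787
v -2.145 -1.198 0.715
v -2.833 -1.274 -0.753
v -2.261 -1.371 0.749
v -2.88 -1.48 -0.748
v -2.309 -1.576 0.754
v -2.85 -1.687 -0.773
v -2.279 -1.783 0.729
v -2.749 -1.864 -0.823
v -2.177 -1.96 0.679
v -2.59 -1.985 -0.891
v -2.019 -2.081 0.611
v -2.399 -2.031 -0.967
v -1.827 -2.127 0.535
v -2.204 -1.994 -1.039
v -1.633 -2.091 0.464
v 2.546 -2.205 -1.152
v 1.785 -1.603 -0.445
v 2.684 -0.951 -2.07
v 1.923 -0.35 -1.363
v 3.537 -1.79 -0.437
v 2.776 -1.189 0.27
v 3.675 -0.537 -1.355
v 2.914 0.065 -0.648
f 2 1 5
f 2 5 3
f 3 5 6
f 3 6 4
f 5 1 7
f 5 7 6
f 6 7 8
f 6 8 4
f 7 1 9
f 7 9 8
f 8 9 10
f 8 10 4
f 9 1 11
f 9 11 10
f 10 11 12
f 10 12 4
f 11 1 13
f 11 13 12
f 12 13 14
f 12 14 4
f 13 1 15
f 13 15 14
f 14 15 16
f 14 16 4
f 15 1 17
f 15 17 16
f 16 17 18
f 16 18 4
f 17 1 19
f 17 19 18
f 18 19 20
f 18 20 4
f 19 1 21
f 19 21 20
f 20 21 22
f 20 22 4
f 21 1 23
f 21 23 22
f 22 23 24
f 22 24 4
f 23 1 25
f 23 25 24
f 24 25 26
f 24 26 4
f 25 1 27
f 25 27 26
f 26 27 28
f 26 28 4
f 27 1 29
f 27 29 28
f 28 29 30
f 28 30 4
f 29 1 31
f 29 31 30
f 30 31 32
f 30 32 4
f 31 1 33
f 31 33 32
f 32 33 34
f 32 34 4
f 33 1 2
f 33 2 34
f 34 2 3
f 34 3 4
f 36 38 35
f 39 36 35
f 35 38 37
f 37 39 35
f 36 42 38
f 40 36 39
f 40 42 36
f 38 42 37
f 41 39 37
f 37 42 41
f 41 40 39
f 42 40 41



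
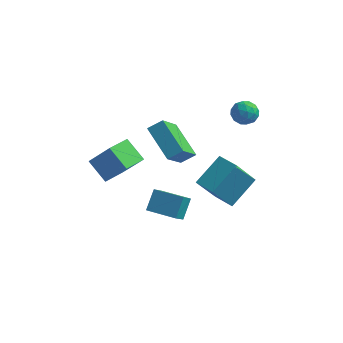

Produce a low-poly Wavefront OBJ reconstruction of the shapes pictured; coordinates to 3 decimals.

v -2.385 0.534 -4.377
v -2.503 -0.191 -3.698
v -2.313 1.394 -3.446
v -2.431 0.669 -2.767
v -0.769 0.331 -4.313
v -0.887 -0.394 -3.634
v -0.697 1.191 -3.382
v -0.815 0.466 -2.703
v -1.157 1.017 -0.58
v -1.234 -0.571 0.941
v -2.603 2.077 0.455
v -2.679 0.489 1.976
v -0.521 1.431 -0.116
v -0.597 -0.157 1.405
v -1.966 2.491 0.919
v -2.043 0.903 2.44
v -3.561 -2.625 0.193
v -4.58 -2.192 1.049
v -3.205 -1.352 -0.027
v -4.224 -0.919 0.829
v -2.436 -2.701 1.571
v -3.455 -2.268 2.427
v -2.08 -1.428 1.351
v -3.099 -0.995 2.207
v 1.187 2.42 2.432
v 1.564 2.978 2.728
v 1.636 1.682 3.252
v 2.013 2.24 3.548
v 1.279 2.222 3.603
v 1.002 2.678 3.096
v 2.198 1.982 2.884
v 1.921 2.438 2.377
v 2.189 2.708 3.007
v 1.621 2.856 3.452
v 1.579 1.804 2.528
v 1.011 1.952 2.973
v 1.336 2.764 2.508
v 1.864 1.896 3.472
v 1.433 1.885 3.504
v 1.654 2.214 3.678
v 1.006 2.587 2.724
v 1.227 2.915 2.898
v 1.06 2.471 3.412
v 1.973 1.745 3.082
v 2.194 2.073 3.256
v 1.546 2.446 2.302
v 1.767 2.775 2.476
v 2.14 2.189 2.568
v 1.925 2.933 2.846
v 2.189 2.499 3.328
v 2.298 2.348 2.938
v 2.135 2.616 2.64
v 1.591 3.02 3.107
v 1.855 2.586 3.589
v 1.424 2.575 3.621
v 1.261 2.843 3.324
v 1.959 2.861 3.272
v 1.345 2.074 2.391
v 1.609 1.64 2.873
v 1.939 1.817 2.656
v 1.776 2.085 2.359
v 1.011 2.161 2.652
v 1.275 1.727 3.134
v 1.065 2.044 3.34
v 0.902 2.312 3.042
v 1.241 1.799 2.708
v -0.346 0.936 -1.785
v 0.344 2.368 -0.692
v 0.304 1.934 -3.503
v 0.994 3.367 -2.409
v 0.746 0.353 -1.711
v 1.436 1.786 -0.617
v 1.396 1.352 -3.428
v 2.086 2.784 -2.335
f 2 4 1
f 5 2 1
f 1 4 3
f 3 5 1
f 2 8 4
f 6 2 5
f 6 8 2
f 4 8 3
f 7 5 3
f 3 8 7
f 7 6 5
f 8 6 7
f 10 12 9
f 13 10 9
f 9 12 11
f 11 13 9
f 10 16 12
f 14 10 13
f 14 16 10
f 12 16 11
f 15 13 11
f 11 16 15
f 15 14 13
f 16 14 15
f 18 20 17
f 21 18 17
f 17 20 19
f 19 21 17
f 18 24 20
f 22 18 21
f 22 24 18
f 20 24 19
f 23 21 19
f 19 24 23
f 23 22 21
f 24 22 23
f 25 62 41
f 62 36 65
f 41 65 30
f 62 65 41
f 25 41 37
f 41 30 42
f 37 42 26
f 41 42 37
f 25 37 46
f 37 26 47
f 46 47 32
f 37 47 46
f 25 46 58
f 46 32 61
f 58 61 35
f 46 61 58
f 25 58 62
f 58 35 66
f 62 66 36
f 58 66 62
f 26 42 53
f 42 30 56
f 53 56 34
f 42 56 53
f 30 65 43
f 65 36 64
f 43 64 29
f 65 64 43
f 36 66 63
f 66 35 59
f 63 59 27
f 66 59 63
f 35 61 60
f 61 32 48
f 60 48 31
f 61 48 60
f 32 47 52
f 47 26 49
f 52 49 33
f 47 49 52
f 28 54 40
f 54 34 55
f 40 55 29
f 54 55 40
f 28 40 38
f 40 29 39
f 38 39 27
f 40 39 38
f 28 38 45
f 38 27 44
f 45 44 31
f 38 44 45
f 28 45 50
f 45 31 51
f 50 51 33
f 45 51 50
f 28 50 54
f 50 33 57
f 54 57 34
f 50 57 54
f 29 55 43
f 55 34 56
f 43 56 30
f 55 56 43
f 27 39 63
f 39 29 64
f 63 64 36
f 39 64 63
f 31 44 60
f 44 27 59
f 60 59 35
f 44 59 60
f 33 51 52
f 51 31 48
f 52 48 32
f 51 48 52
f 34 57 53
f 57 33 49
f 53 49 26
f 57 49 53
f 68 70 67
f 71 68 67
f 67 70 69
f 69 71 67
f 68 74 70
f 72 68 71
f 72 74 68
f 70 74 69
f 73 71 69
f 69 74 73
f 73 72 71
f 74 72 73



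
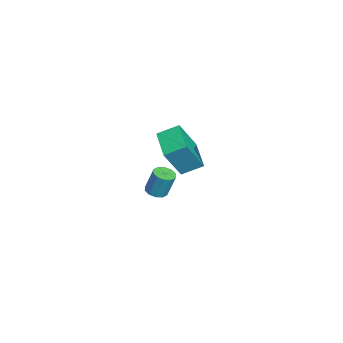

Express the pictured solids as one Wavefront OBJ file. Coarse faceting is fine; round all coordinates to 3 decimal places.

v 2.765 -3.571 1.738
v 3.176 -3.268 1.597
v 3.307 -2.886 2.801
v 2.895 -3.189 2.942
v 2.904 -3.088 1.57
v 3.034 -2.706 2.774
v 2.578 -3.093 1.606
v 2.709 -2.711 2.811
v 2.324 -3.28 1.694
v 2.455 -2.898 2.898
v 2.238 -3.578 1.798
v 2.369 -3.196 3.002
v 2.353 -3.874 1.879
v 2.484 -3.492 3.083
v 2.626 -4.054 1.906
v 2.756 -3.672 3.11
v 2.951 -4.049 1.869
v 3.082 -3.667 3.074
v 3.205 -3.862 1.782
v 3.336 -3.48 2.986
v 3.291 -3.564 1.678
v 3.422 -3.182 2.882
v -2.388 -2.74 -0.416
v -4.017 -3.172 0.055
v -2.515 -1.683 0.115
v -4.144 -2.115 0.586
v -1.696 -3.505 1.274
v -3.325 -3.937 1.745
v -1.823 -2.448 1.805
v -3.452 -2.88 2.276
f 2 1 5
f 2 5 3
f 3 5 6
f 3 6 4
f 5 1 7
f 5 7 6
f 6 7 8
f 6 8 4
f 7 1 9
f 7 9 8
f 8 9 10
f 8 10 4
f 9 1 11
f 9 11 10
f 10 11 12
f 10 12 4
f 11 1 13
f 11 13 12
f 12 13 14
f 12 14 4
f 13 1 15
f 13 15 14
f 14 15 16
f 14 16 4
f 15 1 17
f 15 17 16
f 16 17 18
f 16 18 4
f 17 1 19
f 17 19 18
f 18 19 20
f 18 20 4
f 19 1 21
f 19 21 20
f 20 21 22
f 20 22 4
f 21 1 2
f 21 2 22
f 22 2 3
f 22 3 4
f 24 26 23
f 27 24 23
f 23 26 25
f 25 27 23
f 24 30 26
f 28 24 27
f 28 30 24
f 26 30 25
f 29 27 25
f 25 30 29
f 29 28 27
f 30 28 29



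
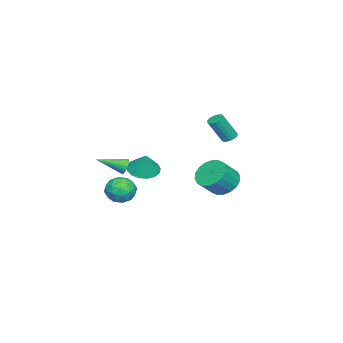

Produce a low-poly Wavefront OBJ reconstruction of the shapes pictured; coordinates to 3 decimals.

v -1.789 2.589 2.597
v -1.318 2.758 2.5
v -0.76 2.08 4.025
v -1.231 1.911 4.123
v -1.412 2.932 2.612
v -0.854 2.254 4.137
v -1.58 3.038 2.721
v -1.022 2.36 4.246
v -1.79 3.055 2.805
v -1.232 2.377 4.33
v -2 2.98 2.848
v -1.442 2.302 4.374
v -2.168 2.827 2.842
v -1.61 2.149 4.367
v -2.261 2.628 2.787
v -1.703 1.949 4.312
v -2.26 2.42 2.695
v -1.702 1.742 4.22
v -2.166 2.246 2.583
v -1.608 1.568 4.108
v -1.998 2.14 2.474
v -1.44 1.462 3.999
v -1.788 2.123 2.39
v -1.23 1.445 3.915
v -1.578 2.198 2.346
v -1.02 1.52 3.872
v -1.41 2.351 2.353
v -0.852 1.673 3.878
v -1.317 2.551 2.408
v -0.759 1.872 3.933
v 2.695 3.961 1.018
v 3.41 4.573 0.65
v 4.319 4.09 1.614
v 3.605 3.479 1.982
v 3.212 4.827 0.964
v 4.122 4.345 1.927
v 2.913 4.91 1.288
v 3.822 4.427 2.252
v 2.57 4.805 1.559
v 3.479 4.322 2.523
v 2.252 4.533 1.723
v 3.161 4.05 2.687
v 2.022 4.147 1.747
v 2.931 3.665 2.711
v 1.925 3.725 1.627
v 2.834 3.242 2.591
v 1.981 3.35 1.386
v 2.89 2.867 2.35
v 2.178 3.095 1.073
v 3.088 2.613 2.036
v 2.478 3.013 0.748
v 3.387 2.53 1.712
v 2.821 3.118 0.477
v 3.73 2.635 1.441
v 3.139 3.39 0.313
v 4.048 2.907 1.277
v 3.369 3.775 0.289
v 4.278 3.293 1.253
v 3.466 4.198 0.409
v 4.375 3.715 1.373
v -0.962 -3.375 -1.255
v -0.396 -2.673 -1.707
v -0.444 -4.487 -2.333
v 0.122 -3.785 -2.785
v 0.365 -4.11 -1.861
v 0.044 -3.422 -1.195
v -0.884 -3.738 -2.845
v -1.205 -3.05 -2.179
v -0.348 -2.897 -2.69
v 0.424 -3.126 -2.082
v -1.264 -4.034 -1.958
v -0.492 -4.263 -1.35
v -0.725 -2.926 -1.386
v -0.115 -4.234 -2.654
v 0.027 -4.425 -2.11
v 0.36 -4.011 -2.377
v -0.466 -3.367 -1.085
v -0.133 -2.954 -1.351
v 0.314 -3.799 -1.442
v -0.707 -4.206 -2.689
v -0.374 -3.793 -2.955
v -1.2 -3.149 -1.663
v -0.867 -2.735 -1.93
v -1.154 -3.361 -2.598
v -0.364 -2.645 -2.23
v -0.059 -3.298 -2.864
v -0.651 -3.271 -2.899
v -0.839 -2.867 -2.507
v 0.09 -2.78 -1.873
v 0.395 -3.434 -2.506
v 0.537 -3.625 -1.963
v 0.349 -3.221 -1.571
v 0.118 -2.912 -2.45
v -1.235 -3.726 -1.534
v -0.93 -4.38 -2.167
v -1.189 -3.939 -2.469
v -1.377 -3.535 -2.077
v -0.781 -3.862 -1.176
v -0.476 -4.515 -1.81
v -0.001 -4.293 -1.533
v -0.189 -3.889 -1.141
v -0.958 -4.248 -1.59
v -2.659 -3.086 -1.084
v -1.735 -2.989 -1.479
v -2.141 -2.694 0.224
v -1.93 -2.55 -1.533
v -2.292 -2.234 -1.484
v -2.739 -2.113 -1.344
v -3.167 -2.215 -1.143
v -3.479 -2.516 -0.93
v -3.603 -2.948 -0.751
v -3.511 -3.411 -0.649
v -3.223 -3.8 -0.646
v -2.807 -4.025 -0.744
v -2.357 -4.035 -0.919
v -1.976 -3.828 -1.132
v -1.751 -3.45 -1.334
v 1.067 -2.61 0.56
v 1.354 -2.667 0.071
v 1.873 -4.05 1.2
v 1.493 -2.538 0.187
v 1.566 -2.419 0.361
v 1.564 -2.33 0.565
v 1.486 -2.283 0.768
v 1.344 -2.287 0.939
v 1.161 -2.339 1.053
v 0.963 -2.432 1.091
v 0.78 -2.553 1.049
v 0.642 -2.682 0.933
v 0.568 -2.8 0.759
v 0.571 -2.889 0.556
v 0.649 -2.936 0.353
v 0.79 -2.933 0.181
v 0.974 -2.881 0.067
v 1.172 -2.787 0.029
f 2 1 5
f 2 5 3
f 3 5 6
f 3 6 4
f 5 1 7
f 5 7 6
f 6 7 8
f 6 8 4
f 7 1 9
f 7 9 8
f 8 9 10
f 8 10 4
f 9 1 11
f 9 11 10
f 10 11 12
f 10 12 4
f 11 1 13
f 11 13 12
f 12 13 14
f 12 14 4
f 13 1 15
f 13 15 14
f 14 15 16
f 14 16 4
f 15 1 17
f 15 17 16
f 16 17 18
f 16 18 4
f 17 1 19
f 17 19 18
f 18 19 20
f 18 20 4
f 19 1 21
f 19 21 20
f 20 21 22
f 20 22 4
f 21 1 23
f 21 23 22
f 22 23 24
f 22 24 4
f 23 1 25
f 23 25 24
f 24 25 26
f 24 26 4
f 25 1 27
f 25 27 26
f 26 27 28
f 26 28 4
f 27 1 29
f 27 29 28
f 28 29 30
f 28 30 4
f 29 1 2
f 29 2 30
f 30 2 3
f 30 3 4
f 32 31 35
f 32 35 33
f 33 35 36
f 33 36 34
f 35 31 37
f 35 37 36
f 36 37 38
f 36 38 34
f 37 31 39
f 37 39 38
f 38 39 40
f 38 40 34
f 39 31 41
f 39 41 40
f 40 41 42
f 40 42 34
f 41 31 43
f 41 43 42
f 42 43 44
f 42 44 34
f 43 31 45
f 43 45 44
f 44 45 46
f 44 46 34
f 45 31 47
f 45 47 46
f 46 47 48
f 46 48 34
f 47 31 49
f 47 49 48
f 48 49 50
f 48 50 34
f 49 31 51
f 49 51 50
f 50 51 52
f 50 52 34
f 51 31 53
f 51 53 52
f 52 53 54
f 52 54 34
f 53 31 55
f 53 55 54
f 54 55 56
f 54 56 34
f 55 31 57
f 55 57 56
f 56 57 58
f 56 58 34
f 57 31 59
f 57 59 58
f 58 59 60
f 58 60 34
f 59 31 32
f 59 32 60
f 60 32 33
f 60 33 34
f 61 98 77
f 98 72 101
f 77 101 66
f 98 101 77
f 61 77 73
f 77 66 78
f 73 78 62
f 77 78 73
f 61 73 82
f 73 62 83
f 82 83 68
f 73 83 82
f 61 82 94
f 82 68 97
f 94 97 71
f 82 97 94
f 61 94 98
f 94 71 102
f 98 102 72
f 94 102 98
f 62 78 89
f 78 66 92
f 89 92 70
f 78 92 89
f 66 101 79
f 101 72 100
f 79 100 65
f 101 100 79
f 72 102 99
f 102 71 95
f 99 95 63
f 102 95 99
f 71 97 96
f 97 68 84
f 96 84 67
f 97 84 96
f 68 83 88
f 83 62 85
f 88 85 69
f 83 85 88
f 64 90 76
f 90 70 91
f 76 91 65
f 90 91 76
f 64 76 74
f 76 65 75
f 74 75 63
f 76 75 74
f 64 74 81
f 74 63 80
f 81 80 67
f 74 80 81
f 64 81 86
f 81 67 87
f 86 87 69
f 81 87 86
f 64 86 90
f 86 69 93
f 90 93 70
f 86 93 90
f 65 91 79
f 91 70 92
f 79 92 66
f 91 92 79
f 63 75 99
f 75 65 100
f 99 100 72
f 75 100 99
f 67 80 96
f 80 63 95
f 96 95 71
f 80 95 96
f 69 87 88
f 87 67 84
f 88 84 68
f 87 84 88
f 70 93 89
f 93 69 85
f 89 85 62
f 93 85 89
f 104 103 106
f 104 106 105
f 106 103 107
f 106 107 105
f 107 103 108
f 107 108 105
f 108 103 109
f 108 109 105
f 109 103 110
f 109 110 105
f 110 103 111
f 110 111 105
f 111 103 112
f 111 112 105
f 112 103 113
f 112 113 105
f 113 103 114
f 113 114 105
f 114 103 115
f 114 115 105
f 115 103 116
f 115 116 105
f 116 103 117
f 116 117 105
f 117 103 104
f 117 104 105
f 119 118 121
f 119 121 120
f 121 118 122
f 121 122 120
f 122 118 123
f 122 123 120
f 123 118 124
f 123 124 120
f 124 118 125
f 124 125 120
f 125 118 126
f 125 126 120
f 126 118 127
f 126 127 120
f 127 118 128
f 127 128 120
f 128 118 129
f 128 129 120
f 129 118 130
f 129 130 120
f 130 118 131
f 130 131 120
f 131 118 132
f 131 132 120
f 132 118 133
f 132 133 120
f 133 118 134
f 133 134 120
f 134 118 135
f 134 135 120
f 135 118 119
f 135 119 120



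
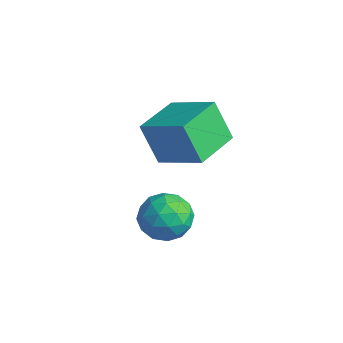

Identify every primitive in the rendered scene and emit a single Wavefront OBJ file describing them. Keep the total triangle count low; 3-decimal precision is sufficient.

v 1.068 3.014 0.416
v 0.453 2.703 1.938
v 0.402 4.695 0.491
v -0.213 4.384 2.012
v 2.673 3.616 1.188
v 2.058 3.305 2.709
v 2.007 5.297 1.262
v 1.392 4.986 2.784
v 2.282 3.456 -2.25
v 2.709 2.89 -1.547
v 0.871 2.71 -1.993
v 1.298 2.144 -1.29
v 1.164 3.122 -1.132
v 2.036 3.582 -1.291
v 1.544 2.018 -2.249
v 2.416 2.478 -2.408
v 2.253 2.001 -1.546
v 2.018 2.684 -0.855
v 1.562 2.916 -2.685
v 1.327 3.599 -1.994
v 2.619 3.238 -1.921
v 0.961 2.362 -1.619
v 0.882 2.936 -1.526
v 1.133 2.604 -1.112
v 2.224 3.645 -1.771
v 2.475 3.313 -1.357
v 1.567 3.449 -1.113
v 1.105 2.287 -2.183
v 1.356 1.955 -1.769
v 2.447 2.996 -2.428
v 2.698 2.664 -2.014
v 2.013 2.151 -2.427
v 2.602 2.383 -1.507
v 1.773 1.945 -1.356
v 1.918 1.871 -1.92
v 2.43 2.141 -2.013
v 2.464 2.784 -1.101
v 1.635 2.346 -0.95
v 1.556 2.921 -0.857
v 2.069 3.191 -0.951
v 2.196 2.262 -1.101
v 1.945 3.254 -2.59
v 1.116 2.816 -2.439
v 1.511 2.409 -2.589
v 2.024 2.679 -2.683
v 1.807 3.655 -2.184
v 0.978 3.217 -2.033
v 1.15 3.459 -1.527
v 1.662 3.729 -1.62
v 1.384 3.338 -2.439
f 2 4 1
f 5 2 1
f 1 4 3
f 3 5 1
f 2 8 4
f 6 2 5
f 6 8 2
f 4 8 3
f 7 5 3
f 3 8 7
f 7 6 5
f 8 6 7
f 9 46 25
f 46 20 49
f 25 49 14
f 46 49 25
f 9 25 21
f 25 14 26
f 21 26 10
f 25 26 21
f 9 21 30
f 21 10 31
f 30 31 16
f 21 31 30
f 9 30 42
f 30 16 45
f 42 45 19
f 30 45 42
f 9 42 46
f 42 19 50
f 46 50 20
f 42 50 46
f 10 26 37
f 26 14 40
f 37 40 18
f 26 40 37
f 14 49 27
f 49 20 48
f 27 48 13
f 49 48 27
f 20 50 47
f 50 19 43
f 47 43 11
f 50 43 47
f 19 45 44
f 45 16 32
f 44 32 15
f 45 32 44
f 16 31 36
f 31 10 33
f 36 33 17
f 31 33 36
f 12 38 24
f 38 18 39
f 24 39 13
f 38 39 24
f 12 24 22
f 24 13 23
f 22 23 11
f 24 23 22
f 12 22 29
f 22 11 28
f 29 28 15
f 22 28 29
f 12 29 34
f 29 15 35
f 34 35 17
f 29 35 34
f 12 34 38
f 34 17 41
f 38 41 18
f 34 41 38
f 13 39 27
f 39 18 40
f 27 40 14
f 39 40 27
f 11 23 47
f 23 13 48
f 47 48 20
f 23 48 47
f 15 28 44
f 28 11 43
f 44 43 19
f 28 43 44
f 17 35 36
f 35 15 32
f 36 32 16
f 35 32 36
f 18 41 37
f 41 17 33
f 37 33 10
f 41 33 37



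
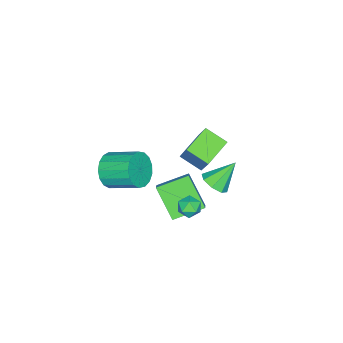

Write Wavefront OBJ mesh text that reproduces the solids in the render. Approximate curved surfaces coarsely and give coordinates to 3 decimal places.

v -2.346 -1.25 -4.694
v -3.952 -1.032 -4.118
v -2.394 0.01 -5.304
v -4 0.227 -4.728
v -1.68 -0.467 -3.132
v -3.286 -0.25 -2.556
v -1.728 0.792 -3.742
v -3.334 1.01 -3.166
v 1.565 2.936 -1.235
v 2.054 2.599 -0.699
v 0.675 3.604 -0.005
v 2.24 3.157 -0.867
v 2.031 3.586 -1.252
v 1.549 3.634 -1.626
v 1.077 3.273 -1.772
v 0.89 2.714 -1.604
v 1.099 2.286 -1.219
v 1.581 2.238 -0.845
v 3.13 1.507 -3.404
v 2.542 0.241 -1.957
v 1.994 2.682 -2.837
v 1.406 1.416 -1.391
v 3.714 1.824 -2.889
v 3.126 0.558 -1.443
v 2.578 2.999 -2.323
v 1.99 1.733 -0.876
v 4.214 3.027 -1.592
v 4.423 2.766 -1.02
v 3.197 2.854 -1.3
v 3.406 2.593 -0.728
v 3.479 3.241 -0.842
v 4.107 3.348 -1.022
v 3.513 2.272 -1.298
v 4.141 2.379 -1.478
v 3.989 2.299 -0.839
v 3.968 2.898 -0.557
v 3.652 2.722 -1.763
v 3.631 3.321 -1.481
v 1.354 -3.178 -3.552
v 1.794 -3.546 -2.649
v 1.627 -1.869 -1.885
v 1.186 -1.502 -2.788
v 2.195 -3.381 -2.922
v 2.027 -1.704 -2.158
v 2.403 -3.17 -3.34
v 2.235 -1.493 -2.576
v 2.37 -2.961 -3.806
v 2.202 -1.284 -3.043
v 2.105 -2.802 -4.214
v 1.937 -1.125 -3.451
v 1.667 -2.729 -4.471
v 1.5 -1.052 -3.707
v 1.158 -2.759 -4.516
v 0.991 -1.082 -3.753
v 0.694 -2.885 -4.341
v 0.526 -1.208 -3.578
v 0.381 -3.078 -3.985
v 0.213 -1.402 -3.222
v 0.29 -3.295 -3.53
v 0.123 -1.618 -2.766
v 0.444 -3.484 -3.08
v 0.276 -1.808 -2.316
v 0.806 -3.604 -2.737
v 0.638 -1.927 -1.974
v 1.293 -3.626 -2.582
v 1.125 -1.949 -1.818
f 2 4 1
f 5 2 1
f 1 4 3
f 3 5 1
f 2 8 4
f 6 2 5
f 6 8 2
f 4 8 3
f 7 5 3
f 3 8 7
f 7 6 5
f 8 6 7
f 10 9 12
f 10 12 11
f 12 9 13
f 12 13 11
f 13 9 14
f 13 14 11
f 14 9 15
f 14 15 11
f 15 9 16
f 15 16 11
f 16 9 17
f 16 17 11
f 17 9 18
f 17 18 11
f 18 9 10
f 18 10 11
f 20 22 19
f 23 20 19
f 19 22 21
f 21 23 19
f 20 26 22
f 24 20 23
f 24 26 20
f 22 26 21
f 25 23 21
f 21 26 25
f 25 24 23
f 26 24 25
f 27 38 32
f 27 32 28
f 27 28 34
f 27 34 37
f 27 37 38
f 28 32 36
f 32 38 31
f 38 37 29
f 37 34 33
f 34 28 35
f 30 36 31
f 30 31 29
f 30 29 33
f 30 33 35
f 30 35 36
f 31 36 32
f 29 31 38
f 33 29 37
f 35 33 34
f 36 35 28
f 40 39 43
f 40 43 41
f 41 43 44
f 41 44 42
f 43 39 45
f 43 45 44
f 44 45 46
f 44 46 42
f 45 39 47
f 45 47 46
f 46 47 48
f 46 48 42
f 47 39 49
f 47 49 48
f 48 49 50
f 48 50 42
f 49 39 51
f 49 51 50
f 50 51 52
f 50 52 42
f 51 39 53
f 51 53 52
f 52 53 54
f 52 54 42
f 53 39 55
f 53 55 54
f 54 55 56
f 54 56 42
f 55 39 57
f 55 57 56
f 56 57 58
f 56 58 42
f 57 39 59
f 57 59 58
f 58 59 60
f 58 60 42
f 59 39 61
f 59 61 60
f 60 61 62
f 60 62 42
f 61 39 63
f 61 63 62
f 62 63 64
f 62 64 42
f 63 39 65
f 63 65 64
f 64 65 66
f 64 66 42
f 65 39 40
f 65 40 66
f 66 40 41
f 66 41 42



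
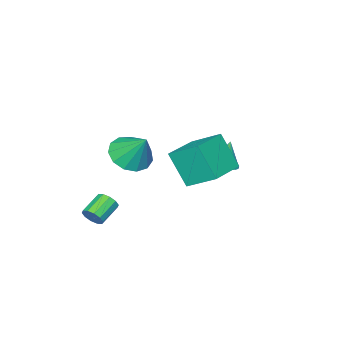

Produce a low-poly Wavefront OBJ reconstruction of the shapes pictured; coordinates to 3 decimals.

v -2.576 0.3 -0.59
v -2.128 -0.205 -0.448
v -2.984 0.32 0.77
v -1.976 0.013 -0.406
v -1.916 0.275 -0.392
v -1.956 0.541 -0.408
v -2.09 0.77 -0.451
v -2.299 0.928 -0.516
v -2.55 0.99 -0.592
v -2.804 0.947 -0.668
v -3.024 0.805 -0.732
v -3.176 0.587 -0.774
v -3.236 0.325 -0.788
v -3.196 0.059 -0.772
v -3.062 -0.17 -0.729
v -2.853 -0.327 -0.664
v -2.603 -0.389 -0.588
v -2.348 -0.346 -0.512
v 3.788 -1.601 -1.878
v 4.006 -1.959 -1.507
v 2.929 -2.078 -0.991
v 2.712 -1.719 -1.362
v 4.033 -1.64 -1.376
v 2.956 -1.758 -0.86
v 3.967 -1.306 -1.437
v 2.89 -1.424 -0.921
v 3.833 -1.084 -1.666
v 2.756 -1.203 -1.15
v 3.682 -1.06 -1.977
v 2.605 -1.178 -1.461
v 3.571 -1.242 -2.249
v 2.494 -1.361 -1.733
v 3.544 -1.562 -2.38
v 2.467 -1.68 -1.864
v 3.61 -1.896 -2.319
v 2.533 -2.014 -1.803
v 3.744 -2.117 -2.09
v 2.667 -2.236 -1.574
v 3.895 -2.142 -1.779
v 2.818 -2.26 -1.263
v 0.445 -2.546 0.296
v 0.923 -3.332 0.88
v 0.535 -1.474 1.664
v 1.376 -3.02 0.607
v 1.534 -2.558 0.235
v 1.346 -2.092 -0.118
v 0.872 -1.77 -0.34
v 0.263 -1.694 -0.359
v -0.288 -1.888 -0.171
v -0.607 -2.292 0.166
v -0.591 -2.776 0.544
v -0.246 -3.187 0.843
v 0.318 -3.394 0.968
v 0.323 1.004 2.416
v -0.006 2.368 3.284
v 0.274 2.011 0.817
v -0.055 3.375 1.686
v 2.155 1.345 2.574
v 1.826 2.709 3.443
v 2.106 2.352 0.976
v 1.777 3.716 1.844
f 2 1 4
f 2 4 3
f 4 1 5
f 4 5 3
f 5 1 6
f 5 6 3
f 6 1 7
f 6 7 3
f 7 1 8
f 7 8 3
f 8 1 9
f 8 9 3
f 9 1 10
f 9 10 3
f 10 1 11
f 10 11 3
f 11 1 12
f 11 12 3
f 12 1 13
f 12 13 3
f 13 1 14
f 13 14 3
f 14 1 15
f 14 15 3
f 15 1 16
f 15 16 3
f 16 1 17
f 16 17 3
f 17 1 18
f 17 18 3
f 18 1 2
f 18 2 3
f 20 19 23
f 20 23 21
f 21 23 24
f 21 24 22
f 23 19 25
f 23 25 24
f 24 25 26
f 24 26 22
f 25 19 27
f 25 27 26
f 26 27 28
f 26 28 22
f 27 19 29
f 27 29 28
f 28 29 30
f 28 30 22
f 29 19 31
f 29 31 30
f 30 31 32
f 30 32 22
f 31 19 33
f 31 33 32
f 32 33 34
f 32 34 22
f 33 19 35
f 33 35 34
f 34 35 36
f 34 36 22
f 35 19 37
f 35 37 36
f 36 37 38
f 36 38 22
f 37 19 39
f 37 39 38
f 38 39 40
f 38 40 22
f 39 19 20
f 39 20 40
f 40 20 21
f 40 21 22
f 42 41 44
f 42 44 43
f 44 41 45
f 44 45 43
f 45 41 46
f 45 46 43
f 46 41 47
f 46 47 43
f 47 41 48
f 47 48 43
f 48 41 49
f 48 49 43
f 49 41 50
f 49 50 43
f 50 41 51
f 50 51 43
f 51 41 52
f 51 52 43
f 52 41 53
f 52 53 43
f 53 41 42
f 53 42 43
f 55 57 54
f 58 55 54
f 54 57 56
f 56 58 54
f 55 61 57
f 59 55 58
f 59 61 55
f 57 61 56
f 60 58 56
f 56 61 60
f 60 59 58
f 61 59 60



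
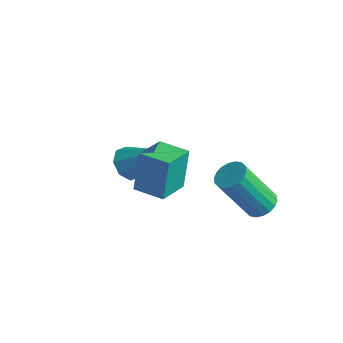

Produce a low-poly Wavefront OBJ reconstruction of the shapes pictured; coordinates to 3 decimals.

v -3.094 1.371 -2.055
v -2.664 0.997 -2.388
v -1.746 1.809 -0.805
v -2.669 1.476 -2.55
v -2.923 1.893 -2.422
v -3.277 2.005 -2.079
v -3.524 1.745 -1.723
v -3.519 1.267 -1.561
v -3.264 0.849 -1.689
v -2.91 0.738 -2.031
v -0.675 -1.022 0.071
v -0.807 -0.607 1.443
v -0.856 0.109 -0.288
v -0.988 0.524 1.085
v 0.348 -0.844 0.115
v 0.216 -0.429 1.488
v 0.167 0.287 -0.243
v 0.035 0.702 1.129
v 1.131 2.913 -2.558
v 1.541 2.503 -2.574
v 0.859 1.757 -0.917
v 0.449 2.167 -0.902
v 1.655 2.693 -2.441
v 0.973 1.948 -0.785
v 1.665 2.927 -2.332
v 0.983 2.181 -0.676
v 1.569 3.158 -2.268
v 0.887 2.412 -0.611
v 1.387 3.34 -2.261
v 0.705 2.595 -0.604
v 1.153 3.438 -2.313
v 0.472 2.692 -0.656
v 0.916 3.431 -2.413
v 0.234 2.686 -0.757
v 0.721 3.323 -2.543
v 0.039 2.577 -0.886
v 0.607 3.132 -2.675
v -0.075 2.387 -1.019
v 0.597 2.899 -2.784
v -0.085 2.153 -1.128
v 0.693 2.668 -2.849
v 0.011 1.922 -1.192
v 0.875 2.485 -2.856
v 0.193 1.74 -1.199
v 1.108 2.388 -2.804
v 0.427 1.642 -1.147
v 1.346 2.394 -2.703
v 0.664 1.649 -1.047
f 2 1 4
f 2 4 3
f 4 1 5
f 4 5 3
f 5 1 6
f 5 6 3
f 6 1 7
f 6 7 3
f 7 1 8
f 7 8 3
f 8 1 9
f 8 9 3
f 9 1 10
f 9 10 3
f 10 1 2
f 10 2 3
f 12 14 11
f 15 12 11
f 11 14 13
f 13 15 11
f 12 18 14
f 16 12 15
f 16 18 12
f 14 18 13
f 17 15 13
f 13 18 17
f 17 16 15
f 18 16 17
f 20 19 23
f 20 23 21
f 21 23 24
f 21 24 22
f 23 19 25
f 23 25 24
f 24 25 26
f 24 26 22
f 25 19 27
f 25 27 26
f 26 27 28
f 26 28 22
f 27 19 29
f 27 29 28
f 28 29 30
f 28 30 22
f 29 19 31
f 29 31 30
f 30 31 32
f 30 32 22
f 31 19 33
f 31 33 32
f 32 33 34
f 32 34 22
f 33 19 35
f 33 35 34
f 34 35 36
f 34 36 22
f 35 19 37
f 35 37 36
f 36 37 38
f 36 38 22
f 37 19 39
f 37 39 38
f 38 39 40
f 38 40 22
f 39 19 41
f 39 41 40
f 40 41 42
f 40 42 22
f 41 19 43
f 41 43 42
f 42 43 44
f 42 44 22
f 43 19 45
f 43 45 44
f 44 45 46
f 44 46 22
f 45 19 47
f 45 47 46
f 46 47 48
f 46 48 22
f 47 19 20
f 47 20 48
f 48 20 21
f 48 21 22

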